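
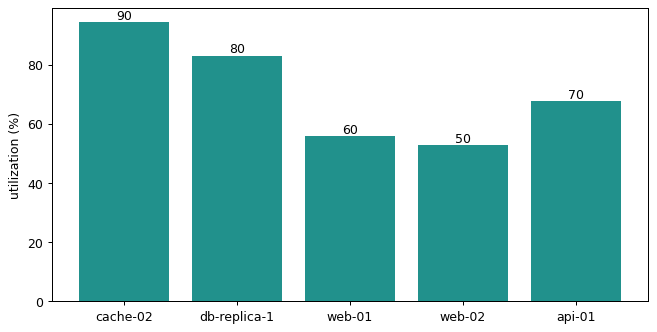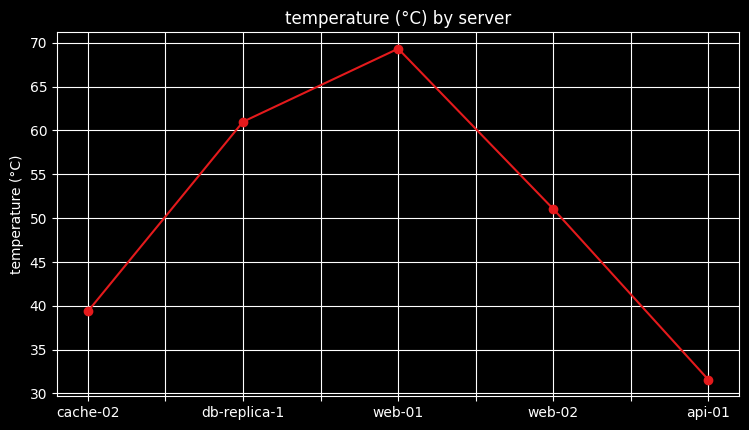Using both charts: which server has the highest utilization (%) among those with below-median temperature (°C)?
Chart 2 median temperature (°C) ≈ 50; below-median servers: cache-02, api-01. Among those, cache-02 has the highest utilization (%) (≈ 90).

cache-02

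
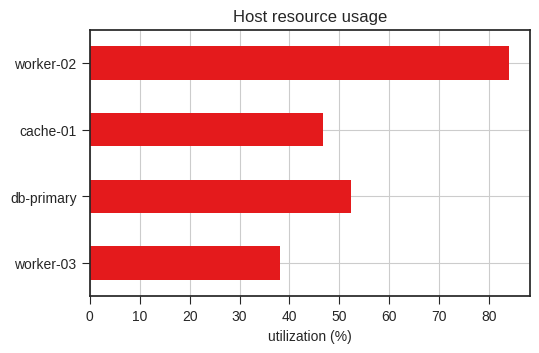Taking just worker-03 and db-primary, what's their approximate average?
(40 + 50) / 2 ≈ 45.

≈ 45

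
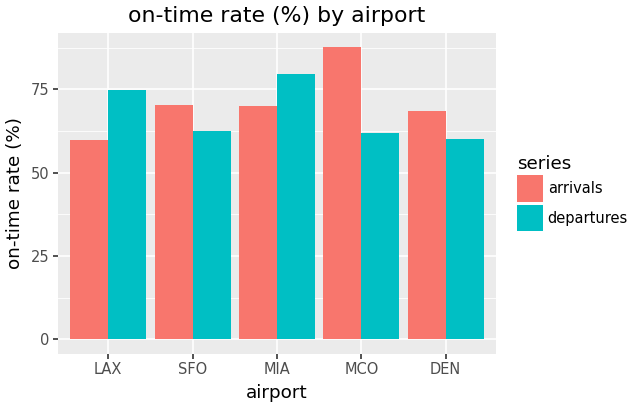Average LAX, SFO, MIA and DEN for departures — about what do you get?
(70 + 60 + 80 + 60) / 4 ≈ 68.

≈ 68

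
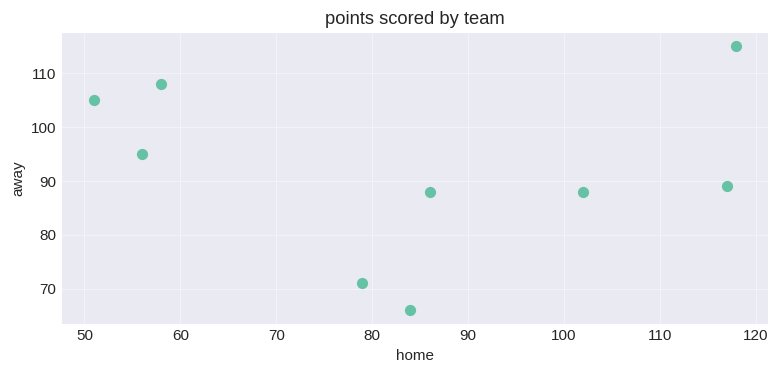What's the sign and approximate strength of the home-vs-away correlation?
Points are roughly uncorrelated; weak (|r| ≈ 0.1).

no clear correlation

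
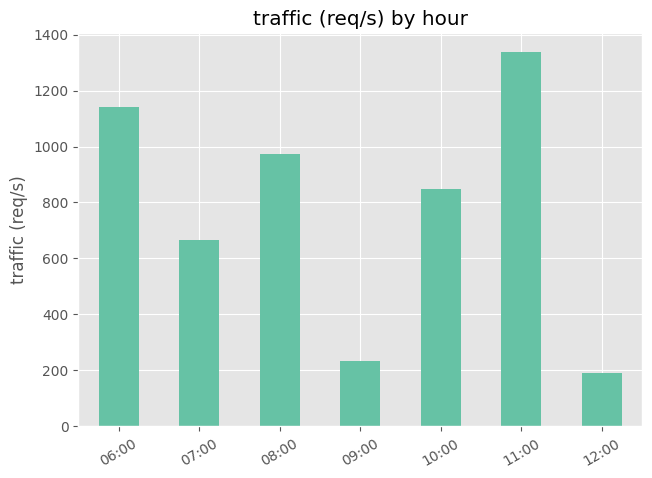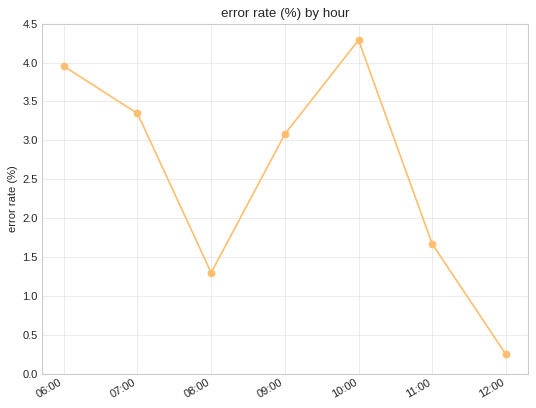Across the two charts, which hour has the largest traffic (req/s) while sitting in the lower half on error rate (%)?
Chart 2 median error rate (%) ≈ 3; below-median hours: 08:00, 11:00, 12:00. Among those, 11:00 has the highest traffic (req/s) (≈ 1400).

11:00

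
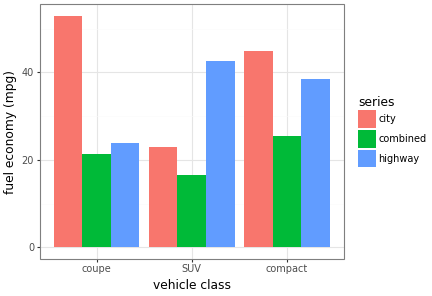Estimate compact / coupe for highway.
≈ 1.6×

compact ≈ 40, coupe ≈ 25; 40/25 ≈ 1.6.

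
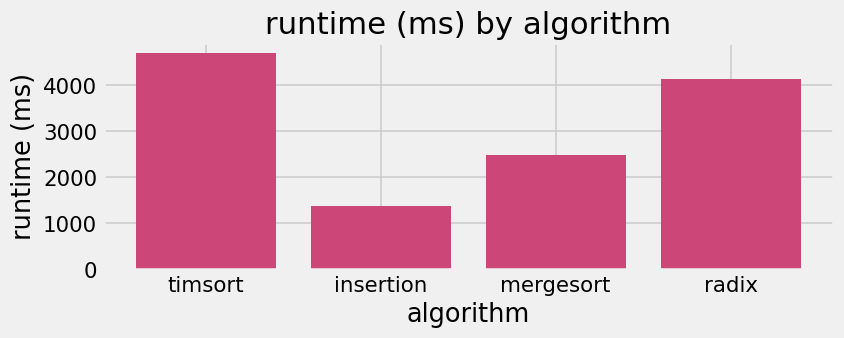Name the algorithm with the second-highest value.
radix

Top 3: timsort ≈ 4500, radix ≈ 4000, mergesort ≈ 2500.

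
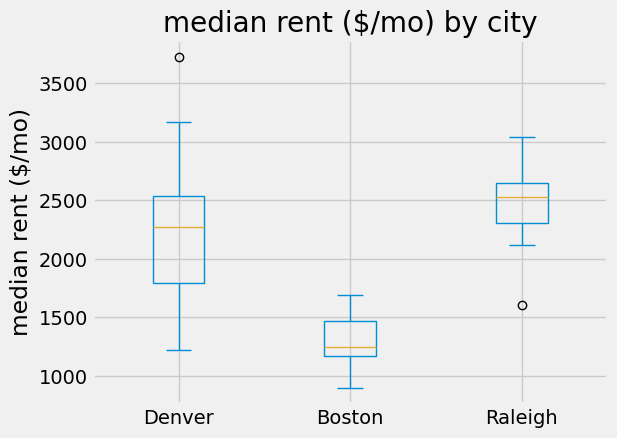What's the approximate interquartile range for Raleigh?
Q3 ≈ 2600, Q1 ≈ 2300; IQR ≈ 300.

≈ 300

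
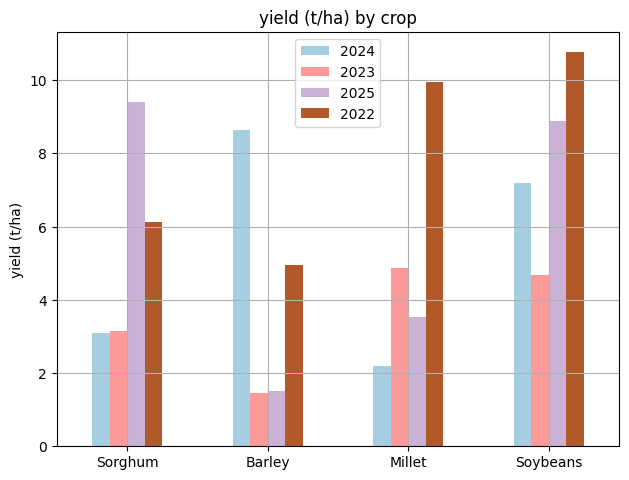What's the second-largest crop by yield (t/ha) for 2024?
Soybeans

Top 3 for 2024: Barley ≈ 9, Soybeans ≈ 7, Sorghum ≈ 3.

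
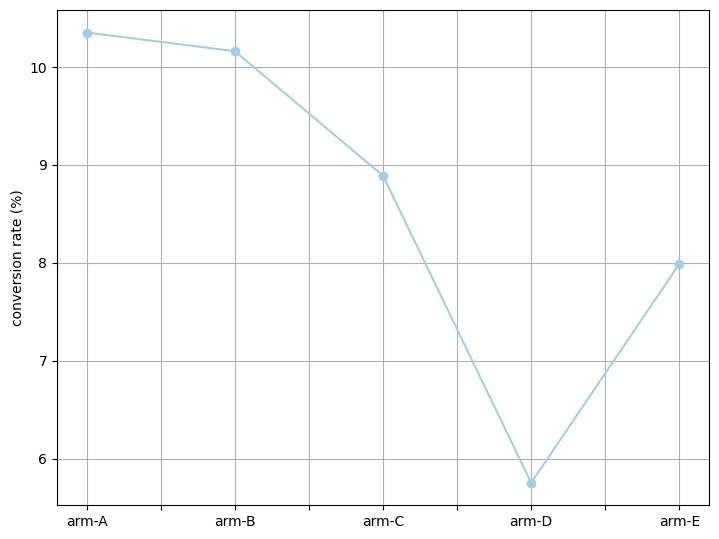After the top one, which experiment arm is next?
Top 3: arm-A ≈ 10.5, arm-B ≈ 10.0, arm-C ≈ 9.0.

arm-B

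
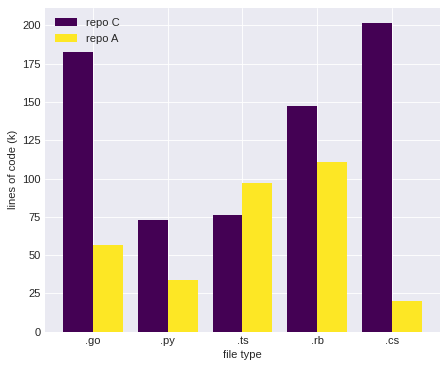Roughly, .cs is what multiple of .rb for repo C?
≈ 1.43×

.cs ≈ 200, .rb ≈ 140; 200/140 ≈ 1.43.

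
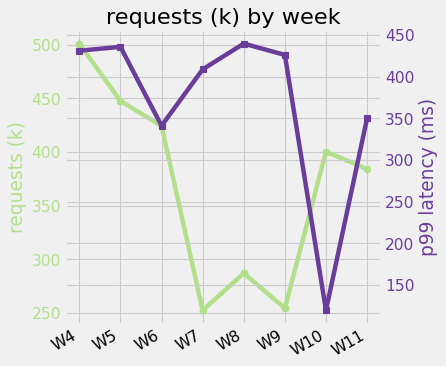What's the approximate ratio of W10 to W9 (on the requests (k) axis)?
≈ 1.6×

W10 ≈ 400, W9 ≈ 250; 400/250 ≈ 1.6.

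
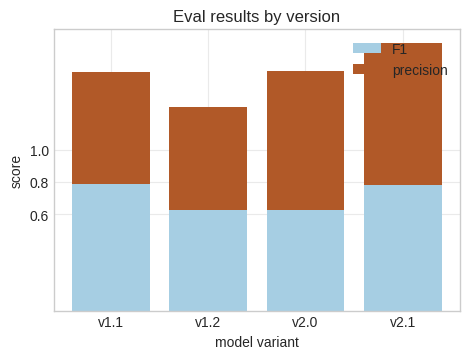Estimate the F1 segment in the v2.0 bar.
≈ 0.6

F1 top ≈ 0.6, bottom ≈ 0.0; segment ≈ 0.6.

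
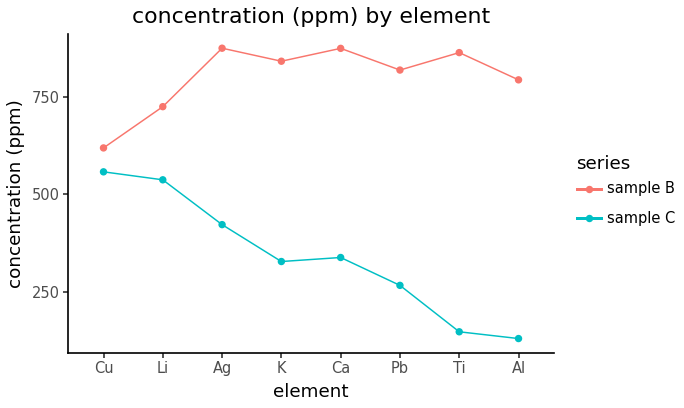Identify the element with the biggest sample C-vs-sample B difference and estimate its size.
Ti, ≈ 800 ppm

Ti: sample C ≈ 100, sample B ≈ 900 → gap ≈ 800. Next-largest (Al) is only ≈ 700.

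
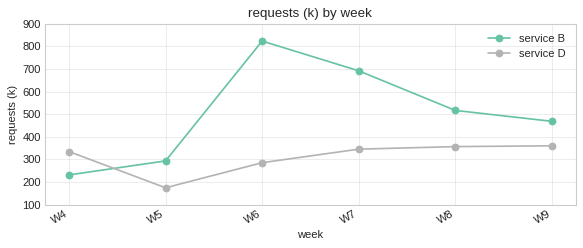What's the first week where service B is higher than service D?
W5

W4: service B ≈ 200 vs service D ≈ 300 (not yet); W5: service B ≈ 300 vs service D ≈ 200 (first crossover).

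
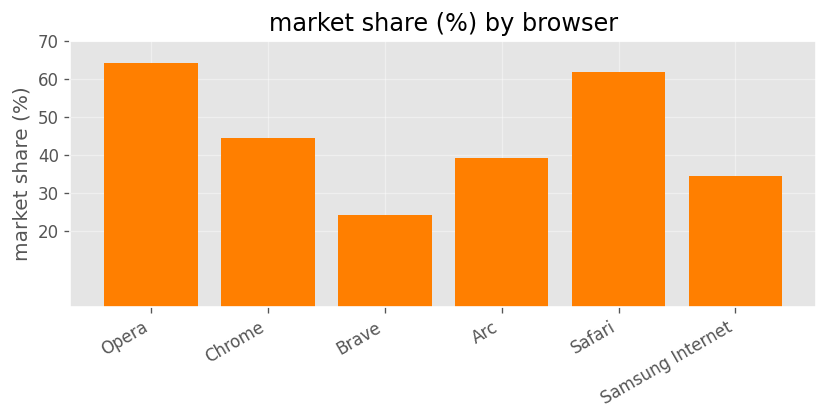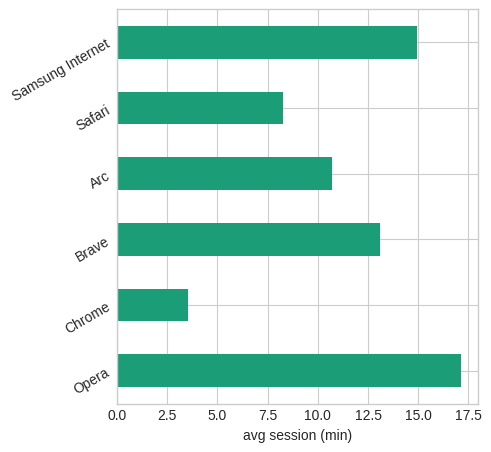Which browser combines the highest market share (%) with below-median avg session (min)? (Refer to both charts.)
Chart 2 median avg session (min) ≈ 12; below-median browsers: Chrome, Arc, Safari. Among those, Safari has the highest market share (%) (≈ 60).

Safari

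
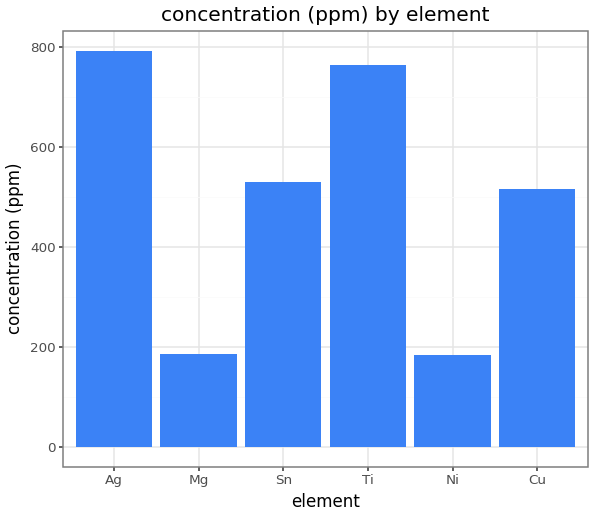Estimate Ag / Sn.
Ag ≈ 800, Sn ≈ 500; 800/500 ≈ 1.6.

≈ 1.6×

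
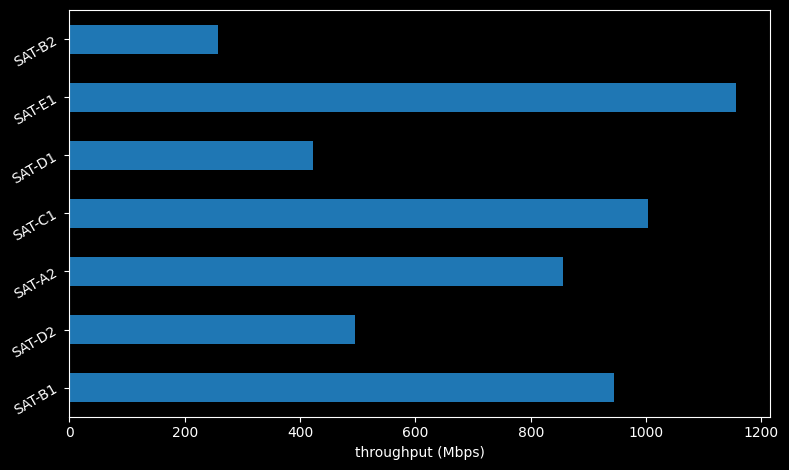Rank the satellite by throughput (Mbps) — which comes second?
SAT-C1

Top 3: SAT-E1 ≈ 1200, SAT-C1 ≈ 1000, SAT-B1 ≈ 900.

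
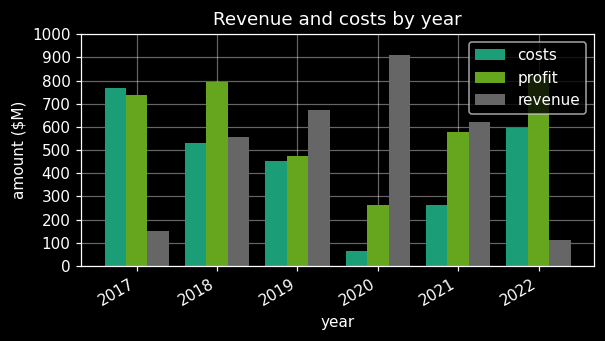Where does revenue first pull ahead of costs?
2018

2017: revenue ≈ 200 vs costs ≈ 800 (not yet); 2018: revenue ≈ 600 vs costs ≈ 500 (first crossover).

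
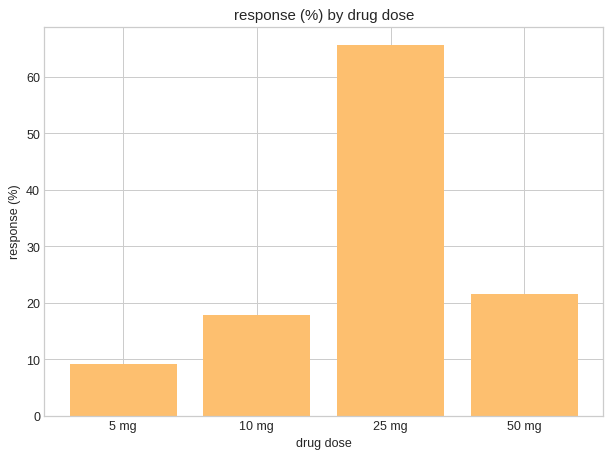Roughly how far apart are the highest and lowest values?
≈ 60

Max 25 mg ≈ 70, min 5 mg ≈ 10; range ≈ 60.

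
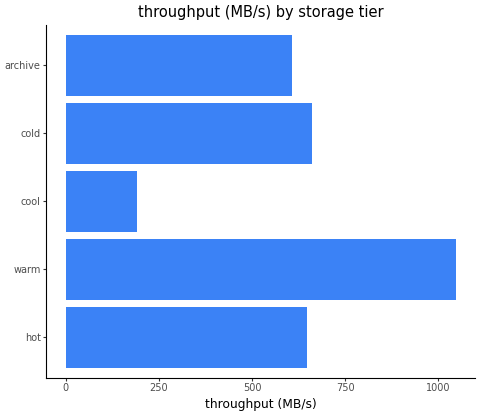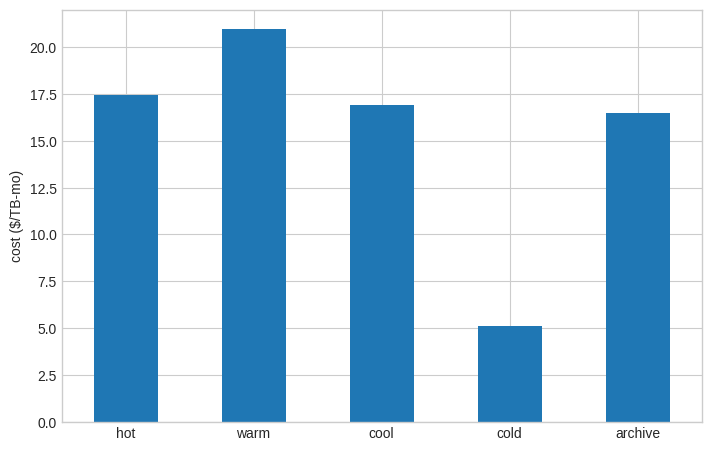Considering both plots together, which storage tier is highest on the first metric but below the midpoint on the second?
Chart 2 median cost ($/TB-mo) ≈ 16; below-median storage tiers: cold, archive. Among those, cold has the highest throughput (MB/s) (≈ 700).

cold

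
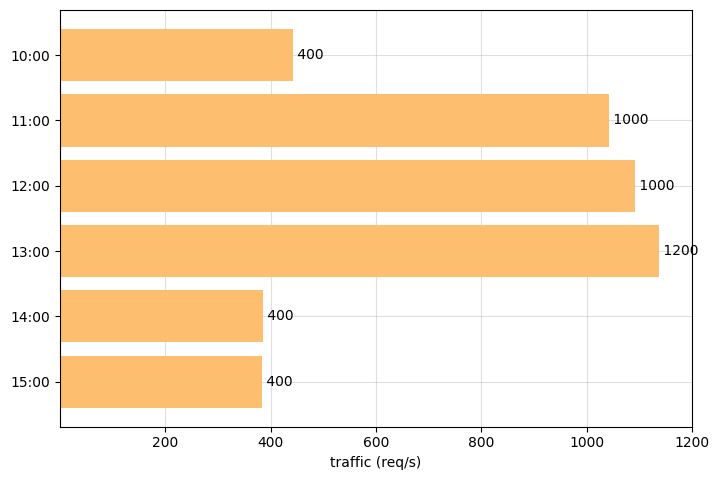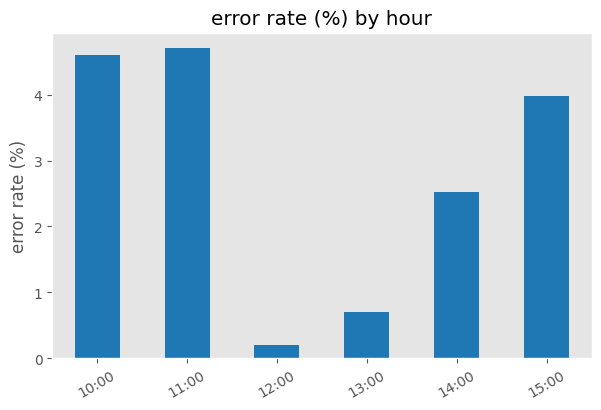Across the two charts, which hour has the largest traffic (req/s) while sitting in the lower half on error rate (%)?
Chart 2 median error rate (%) ≈ 3; below-median hours: 12:00, 13:00, 14:00. Among those, 13:00 has the highest traffic (req/s) (≈ 1200).

13:00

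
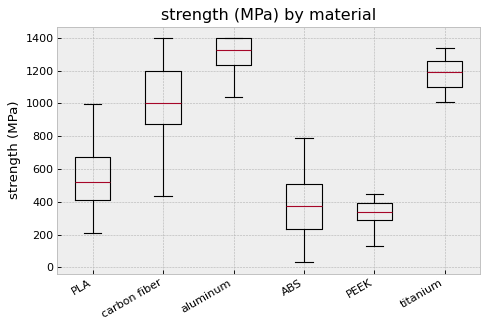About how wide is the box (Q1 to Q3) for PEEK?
≈ 100

Q3 ≈ 400, Q1 ≈ 300; IQR ≈ 100.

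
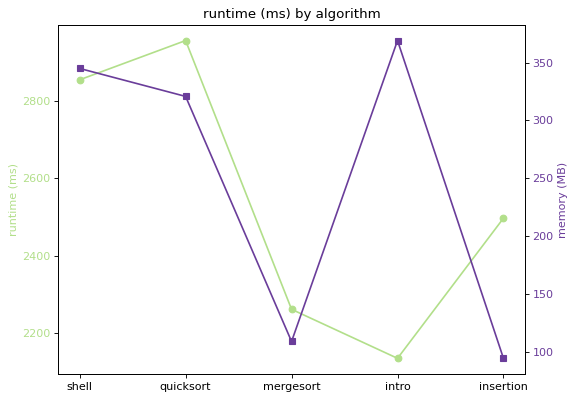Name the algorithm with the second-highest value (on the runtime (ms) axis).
Top 3 (on the runtime (ms) axis): quicksort ≈ 3000, shell ≈ 2900, insertion ≈ 2500.

shell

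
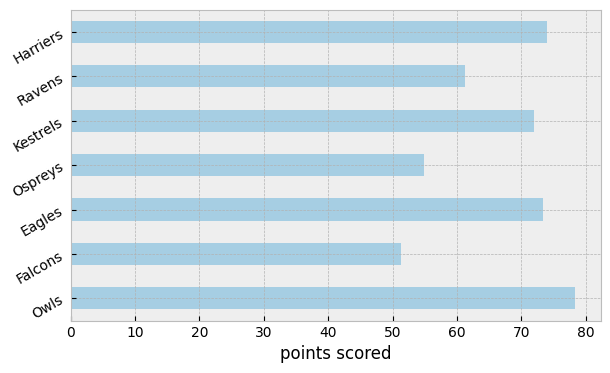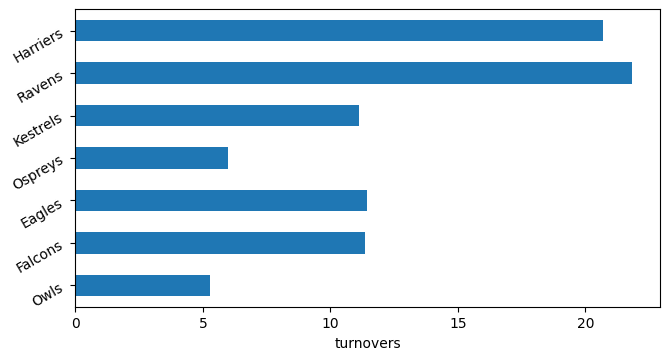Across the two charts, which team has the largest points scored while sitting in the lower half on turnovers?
Chart 2 median turnovers ≈ 10; below-median teams: Owls, Ospreys, Kestrels. Among those, Owls has the highest points scored (≈ 80).

Owls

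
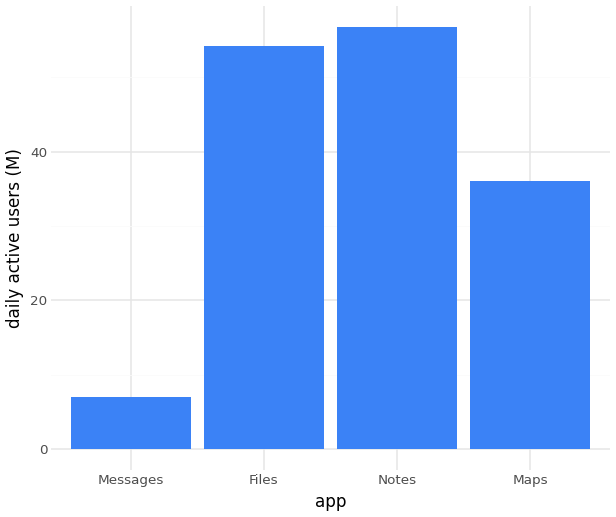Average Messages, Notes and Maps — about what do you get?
(5 + 55 + 35) / 3 ≈ 32.

≈ 32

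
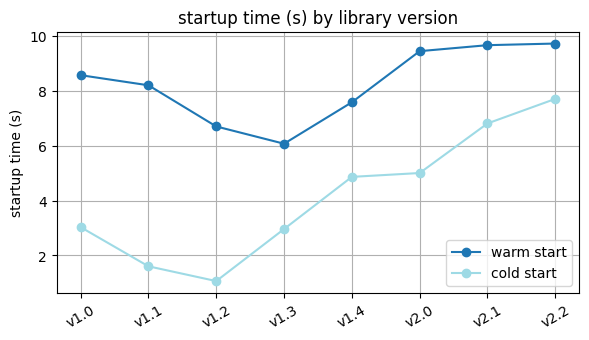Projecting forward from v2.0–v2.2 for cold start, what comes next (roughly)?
≈ 9.5

Last three: 5, 7, 8 → slope ≈ 1.5/step → next ≈ 9.5.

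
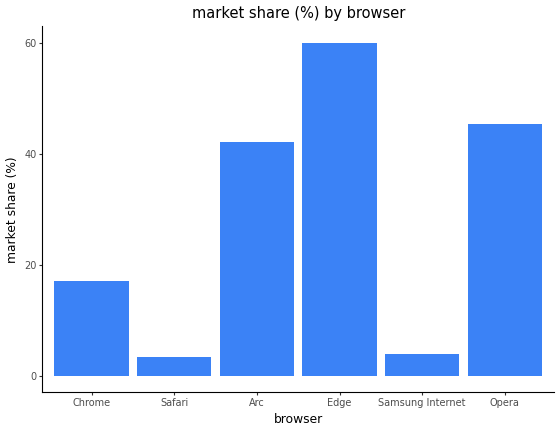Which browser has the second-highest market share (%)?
Top 3: Edge ≈ 60, Opera ≈ 45, Arc ≈ 40.

Opera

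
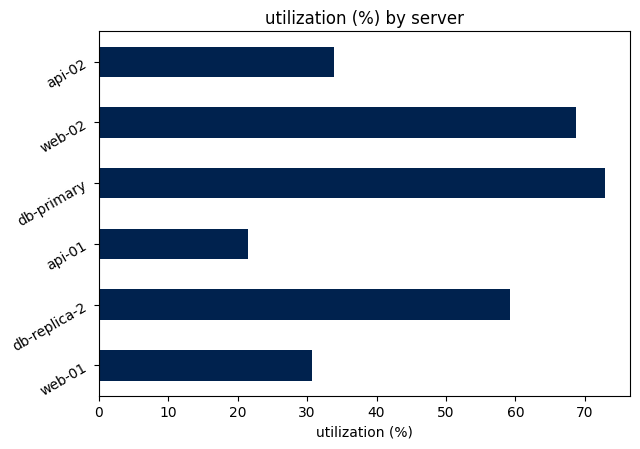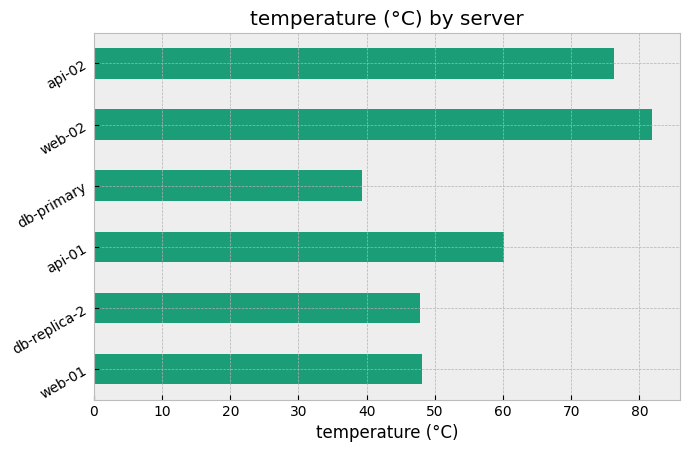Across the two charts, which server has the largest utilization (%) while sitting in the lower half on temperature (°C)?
Chart 2 median temperature (°C) ≈ 50; below-median servers: web-01, db-replica-2, db-primary. Among those, db-primary has the highest utilization (%) (≈ 70).

db-primary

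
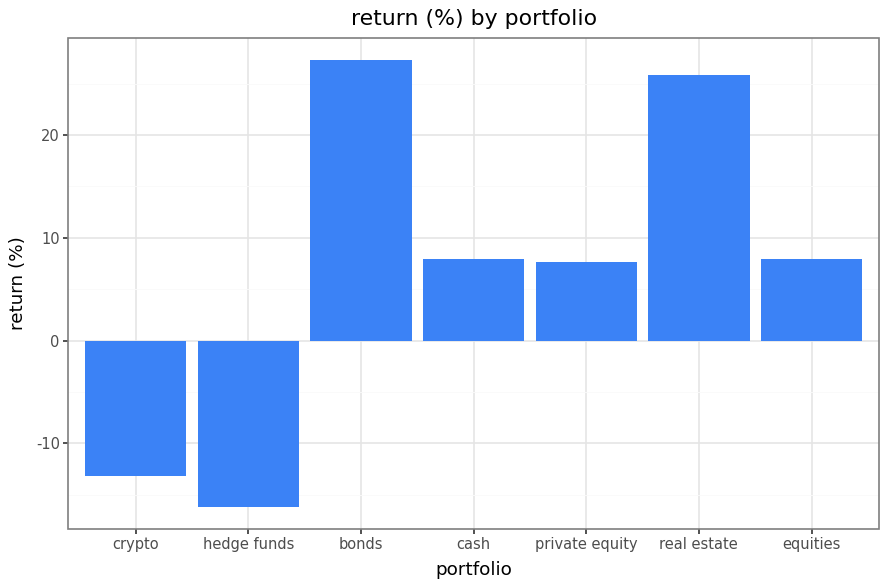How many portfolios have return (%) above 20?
2

Above 20: bonds, real estate.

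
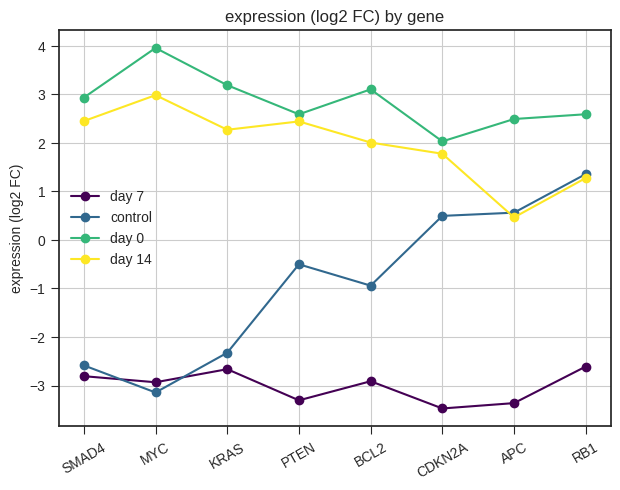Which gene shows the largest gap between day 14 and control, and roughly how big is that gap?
MYC: day 14 ≈ 3, control ≈ -3 → gap ≈ 6. Next-largest (SMAD4) is only ≈ 5.

MYC, ≈ 6 log2 FC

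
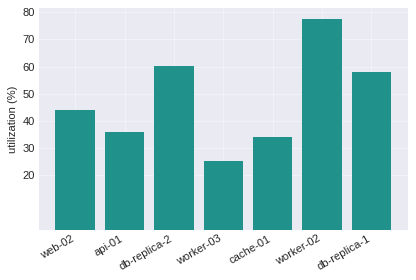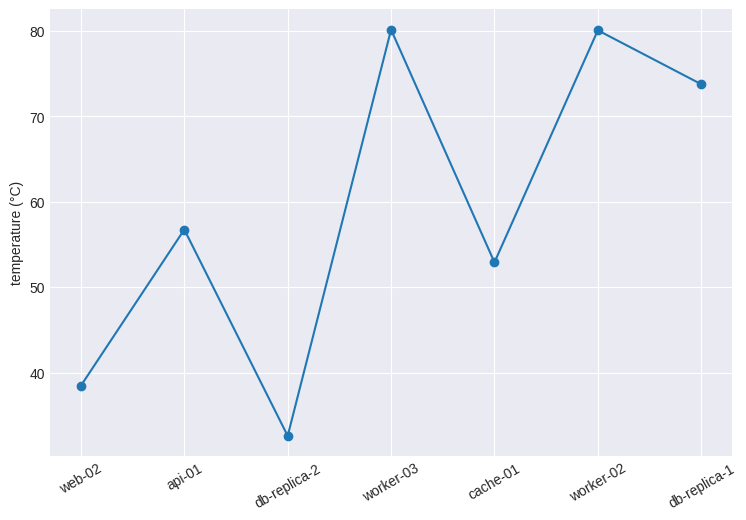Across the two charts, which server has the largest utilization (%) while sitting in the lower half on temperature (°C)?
db-replica-2

Chart 2 median temperature (°C) ≈ 60; below-median servers: web-02, db-replica-2, cache-01. Among those, db-replica-2 has the highest utilization (%) (≈ 60).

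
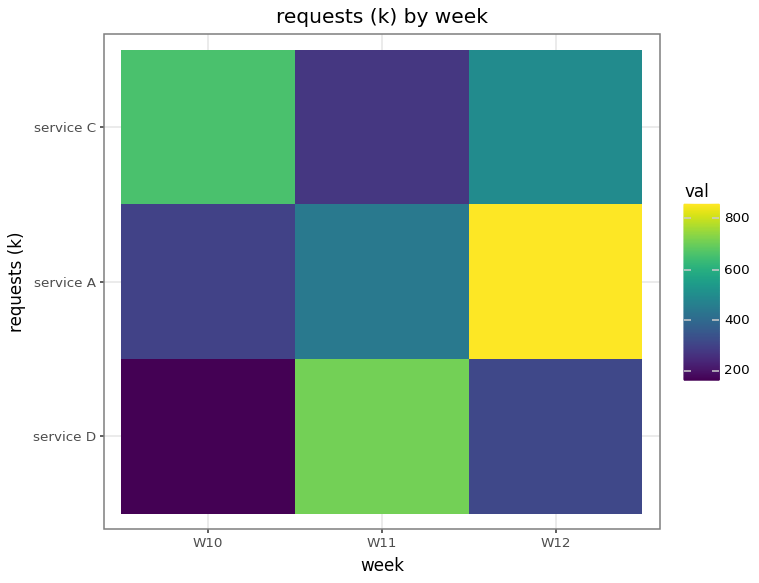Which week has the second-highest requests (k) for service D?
Top 3 for service D: W11 ≈ 700, W12 ≈ 300, W10 ≈ 200.

W12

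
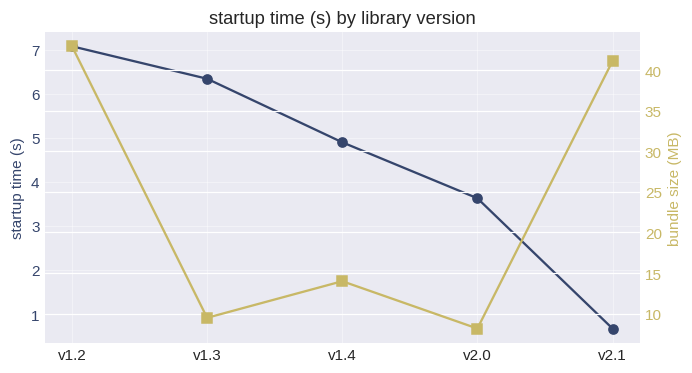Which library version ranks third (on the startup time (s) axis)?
Top 4 (on the startup time (s) axis): v1.2 ≈ 7, v1.3 ≈ 6, v1.4 ≈ 5, v2.0 ≈ 4.

v1.4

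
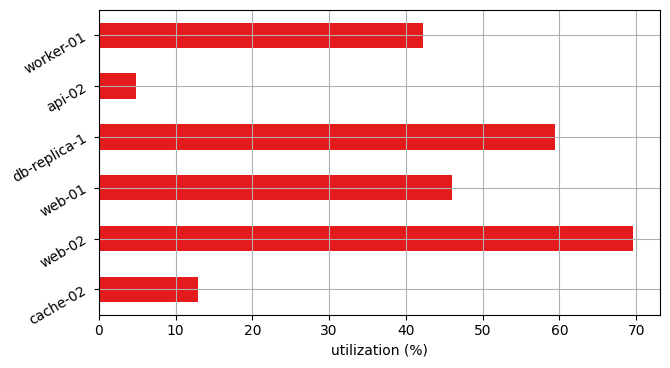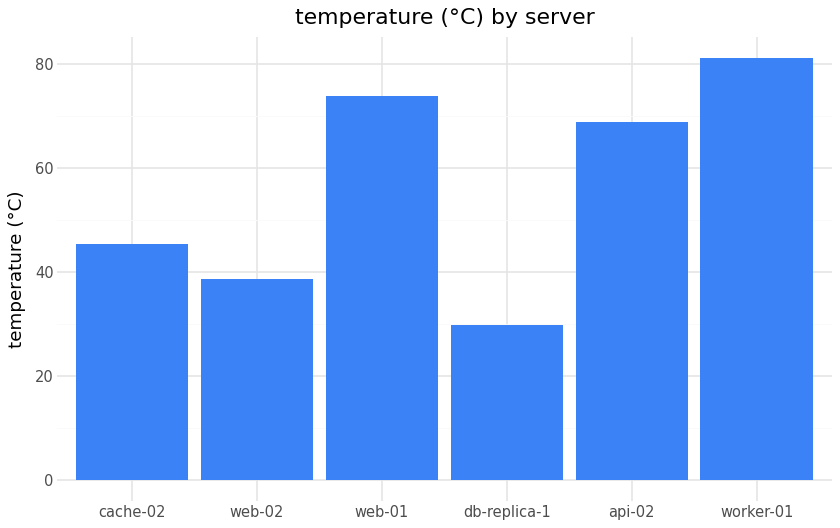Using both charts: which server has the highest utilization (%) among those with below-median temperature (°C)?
Chart 2 median temperature (°C) ≈ 60; below-median servers: cache-02, web-02, db-replica-1. Among those, web-02 has the highest utilization (%) (≈ 70).

web-02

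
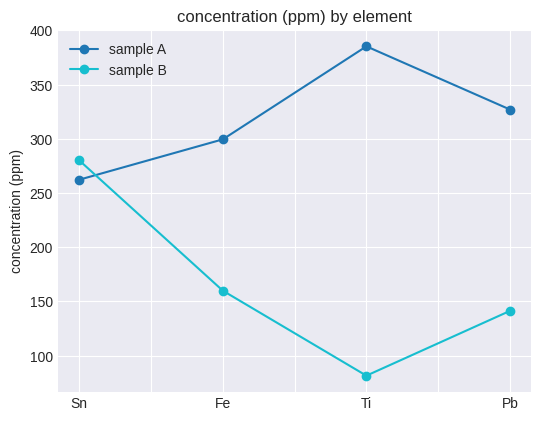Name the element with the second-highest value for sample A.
Pb

Top 3 for sample A: Ti ≈ 400, Pb ≈ 350, Fe ≈ 300.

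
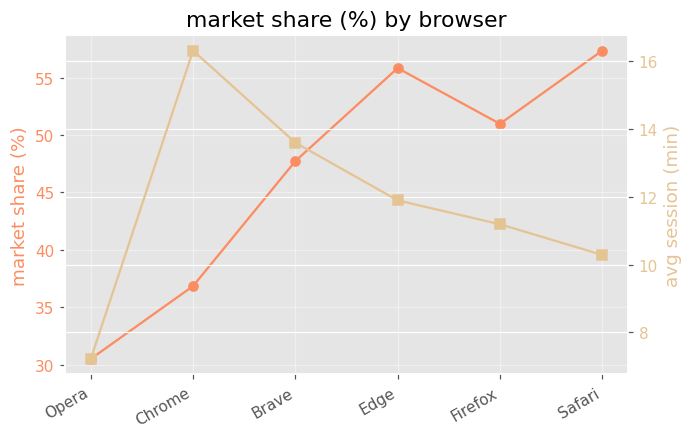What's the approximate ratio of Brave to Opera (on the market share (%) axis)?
≈ 1.67×

Brave ≈ 50, Opera ≈ 30; 50/30 ≈ 1.67.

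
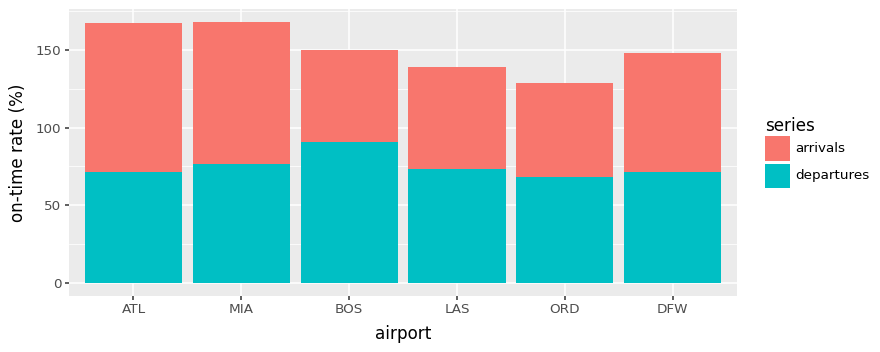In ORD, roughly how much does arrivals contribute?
≈ 60

arrivals top ≈ 120, bottom ≈ 60; segment ≈ 60.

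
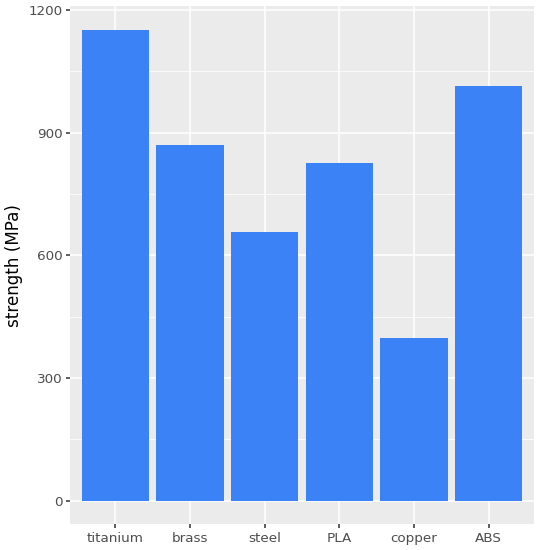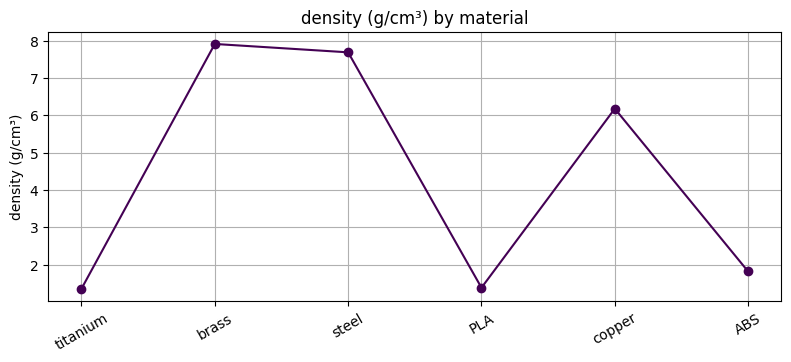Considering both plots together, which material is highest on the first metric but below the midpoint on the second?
Chart 2 median density (g/cm³) ≈ 4; below-median materials: titanium, PLA, ABS. Among those, titanium has the highest strength (MPa) (≈ 1200).

titanium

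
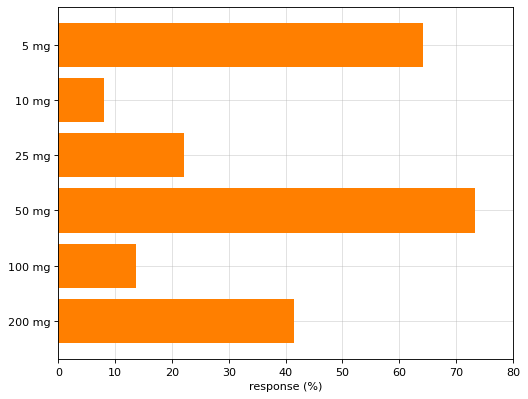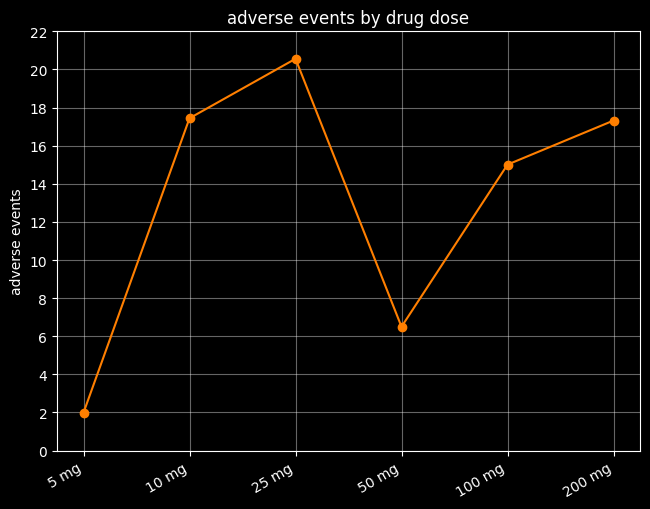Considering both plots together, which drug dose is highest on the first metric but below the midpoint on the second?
50 mg

Chart 2 median adverse events ≈ 16; below-median drug doses: 5 mg, 50 mg, 100 mg. Among those, 50 mg has the highest response (%) (≈ 70).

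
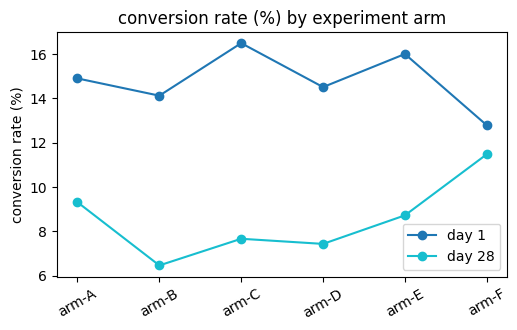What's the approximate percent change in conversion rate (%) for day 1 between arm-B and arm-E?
arm-B ≈ 14, arm-E ≈ 16; (16 − 14) / 14 ≈ +14.3%.

≈ +14.3%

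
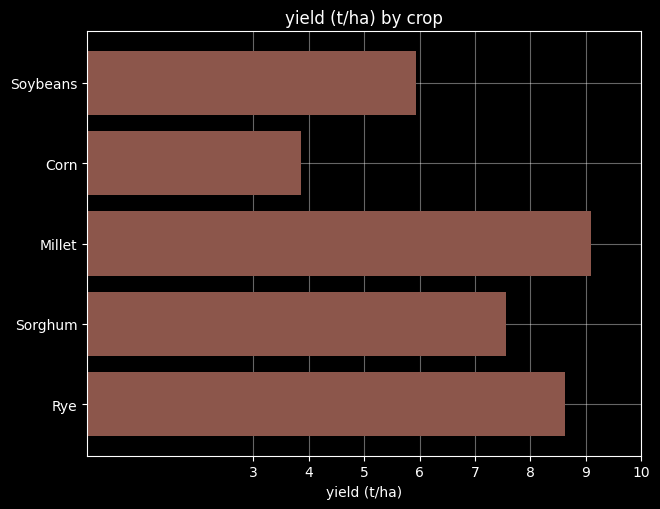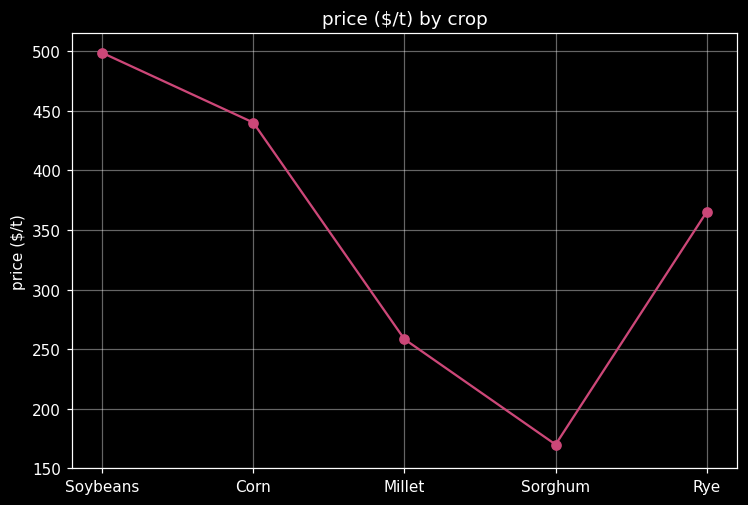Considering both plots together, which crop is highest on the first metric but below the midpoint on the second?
Millet

Chart 2 median price ($/t) ≈ 350; below-median crops: Millet, Sorghum. Among those, Millet has the highest yield (t/ha) (≈ 9).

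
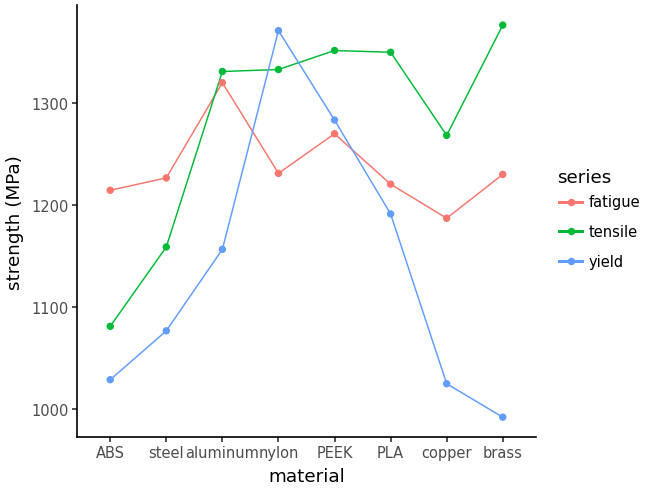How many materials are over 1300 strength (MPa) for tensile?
Above 1300: aluminum, nylon, PEEK, PLA, brass.

5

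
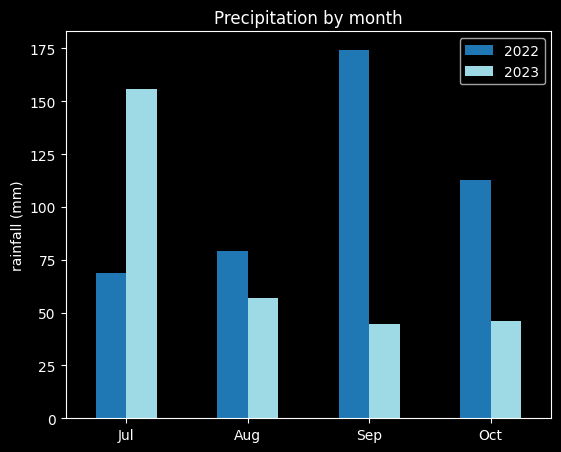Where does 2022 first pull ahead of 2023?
Jul: 2022 ≈ 60 vs 2023 ≈ 160 (not yet); Aug: 2022 ≈ 80 vs 2023 ≈ 60 (first crossover).

Aug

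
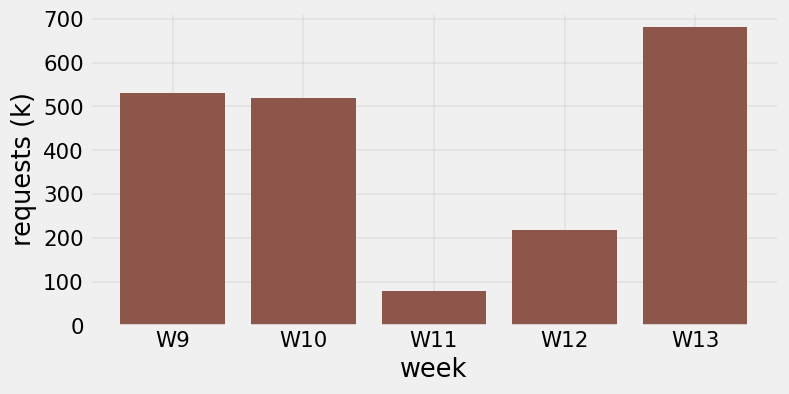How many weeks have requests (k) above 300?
Above 300: W9, W10, W13.

3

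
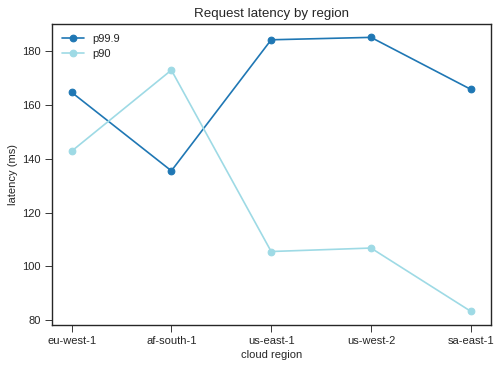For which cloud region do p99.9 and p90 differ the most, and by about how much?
sa-east-1, ≈ 90 ms

sa-east-1: p99.9 ≈ 170, p90 ≈ 80 → gap ≈ 90. Next-largest (us-east-1) is only ≈ 70.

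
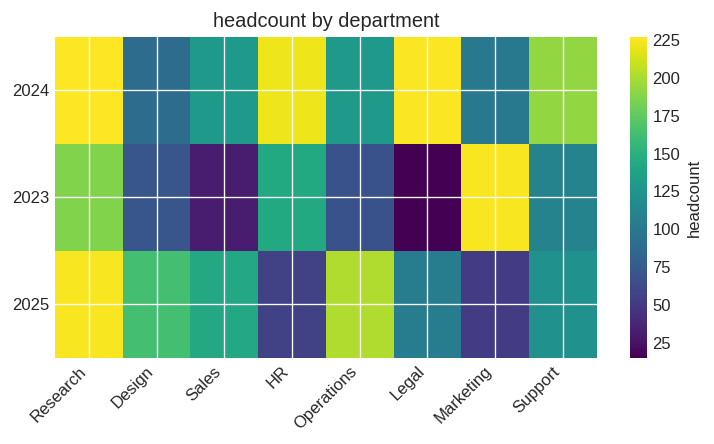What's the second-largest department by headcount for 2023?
Top 3 for 2023: Marketing ≈ 220, Research ≈ 180, HR ≈ 140.

Research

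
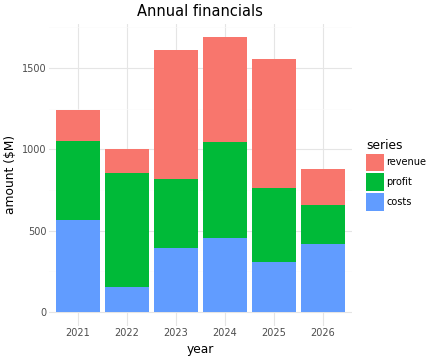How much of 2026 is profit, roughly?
≈ 200

profit top ≈ 600, bottom ≈ 400; segment ≈ 200.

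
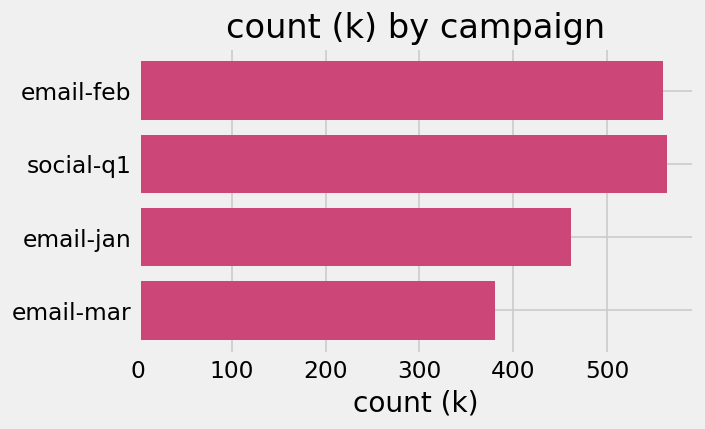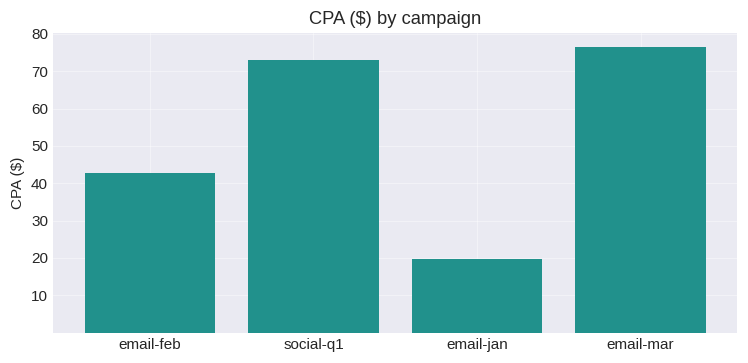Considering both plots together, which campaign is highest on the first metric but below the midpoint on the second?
Chart 2 median CPA ($) ≈ 60; below-median campaigns: email-feb, email-jan. Among those, email-feb has the highest count (k) (≈ 600).

email-feb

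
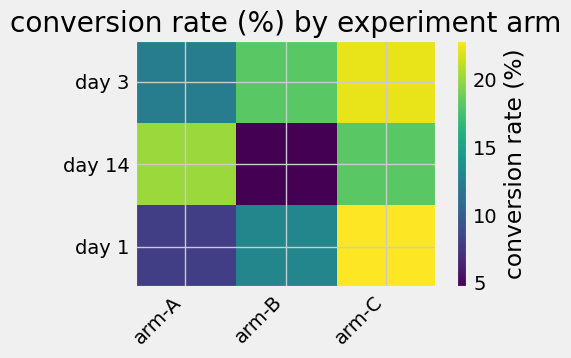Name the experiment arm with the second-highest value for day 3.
Top 3 for day 3: arm-C ≈ 22, arm-B ≈ 18, arm-A ≈ 12.

arm-B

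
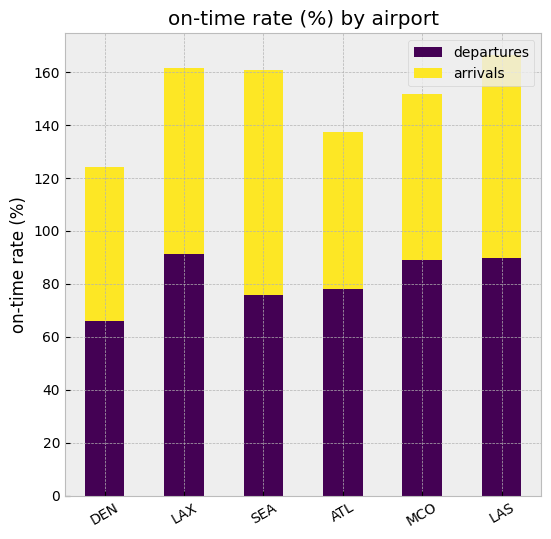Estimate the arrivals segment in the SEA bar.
≈ 80

arrivals top ≈ 160, bottom ≈ 80; segment ≈ 80.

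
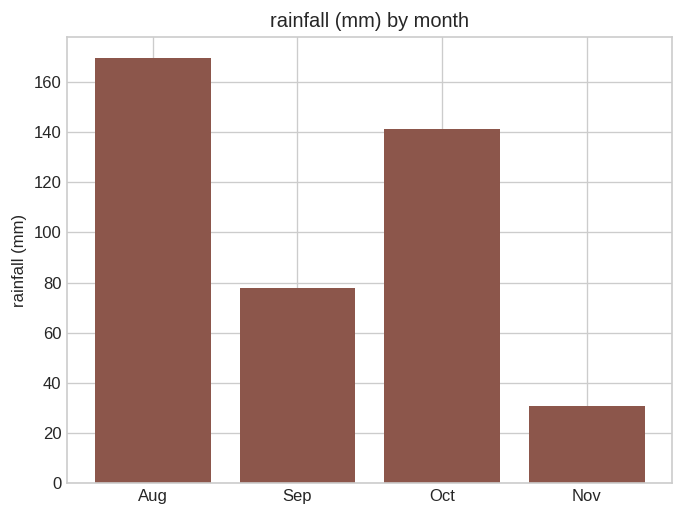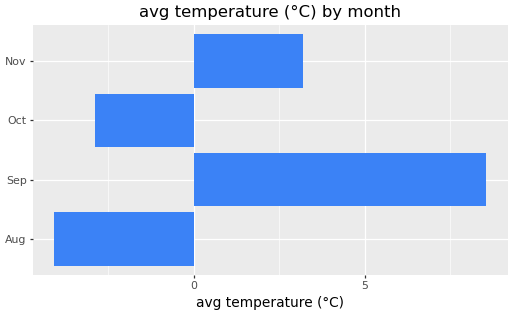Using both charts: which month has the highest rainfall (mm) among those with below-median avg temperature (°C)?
Aug

Chart 2 median avg temperature (°C) ≈ 0; below-median months: Aug, Oct. Among those, Aug has the highest rainfall (mm) (≈ 160).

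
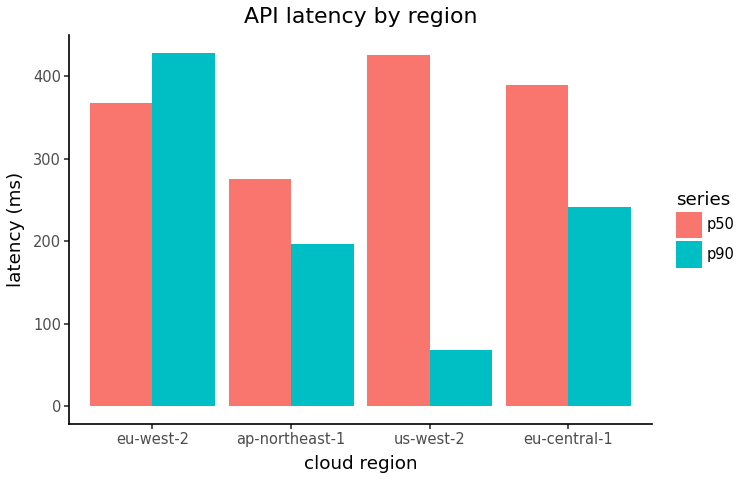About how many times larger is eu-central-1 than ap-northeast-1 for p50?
≈ 1.33×

eu-central-1 ≈ 400, ap-northeast-1 ≈ 300; 400/300 ≈ 1.33.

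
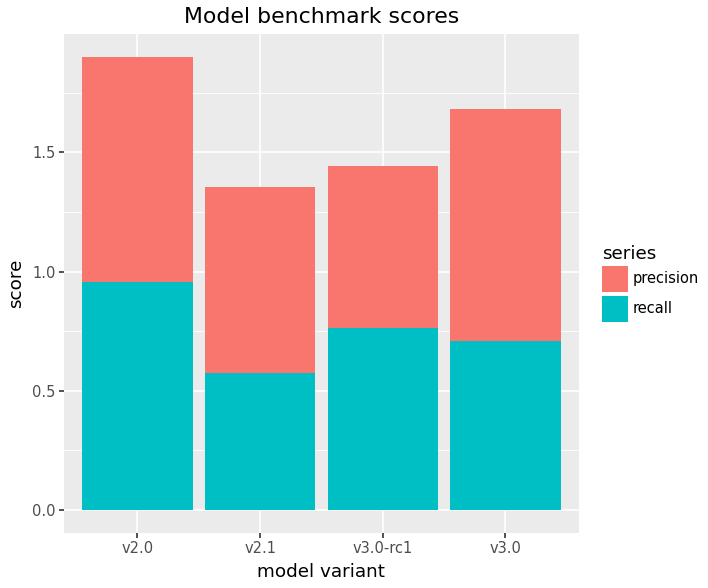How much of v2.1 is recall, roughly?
≈ 0.6

recall top ≈ 0.6, bottom ≈ 0.0; segment ≈ 0.6.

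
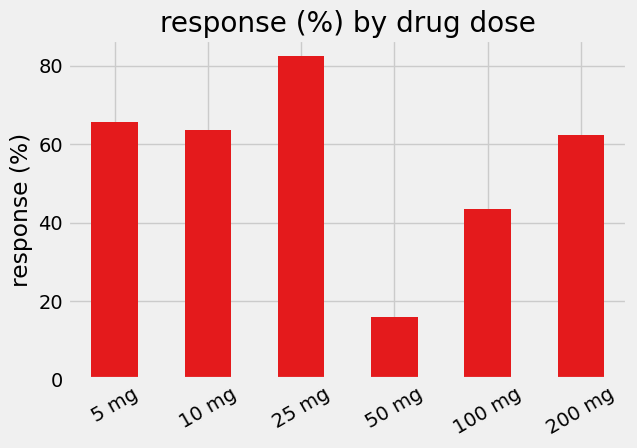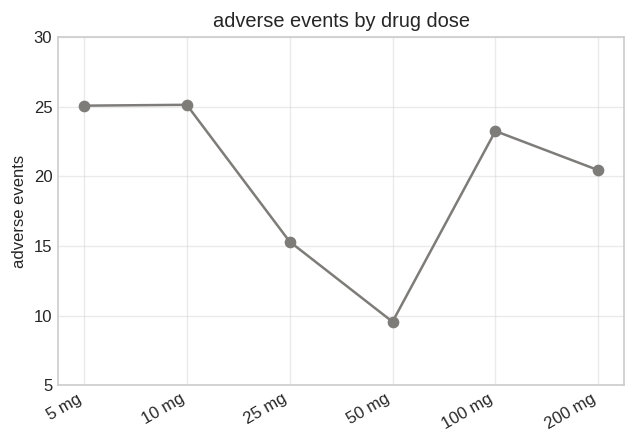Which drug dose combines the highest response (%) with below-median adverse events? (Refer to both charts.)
25 mg

Chart 2 median adverse events ≈ 20; below-median drug doses: 25 mg, 50 mg, 200 mg. Among those, 25 mg has the highest response (%) (≈ 80).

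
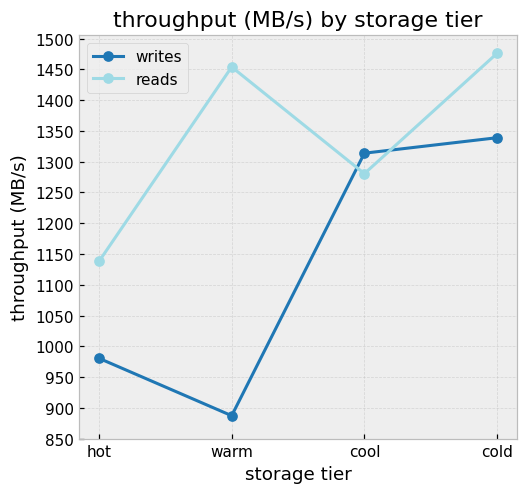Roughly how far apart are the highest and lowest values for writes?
≈ 450

Max cold ≈ 1350, min warm ≈ 900; range ≈ 450.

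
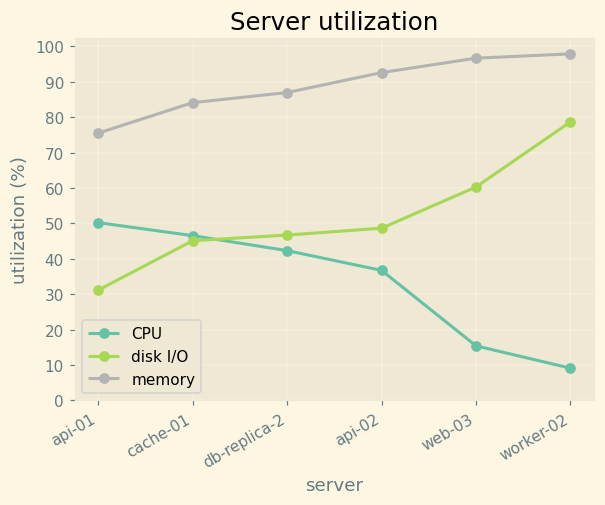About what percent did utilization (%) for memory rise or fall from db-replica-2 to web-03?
db-replica-2 ≈ 90, web-03 ≈ 100; (100 − 90) / 90 ≈ +11.1%.

≈ +11.1%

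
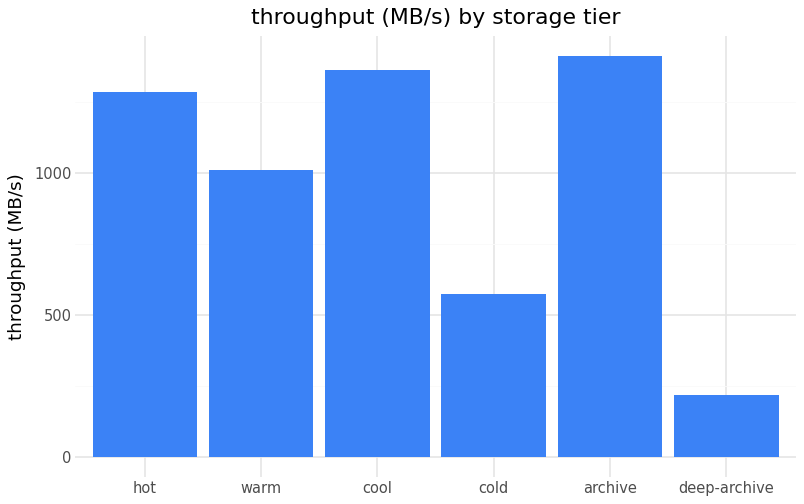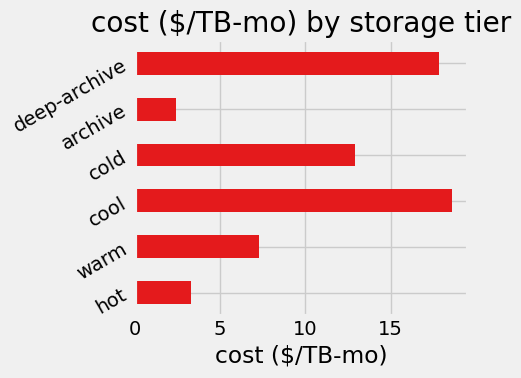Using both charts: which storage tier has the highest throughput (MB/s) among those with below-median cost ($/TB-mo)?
Chart 2 median cost ($/TB-mo) ≈ 10; below-median storage tiers: hot, warm, archive. Among those, archive has the highest throughput (MB/s) (≈ 1400).

archive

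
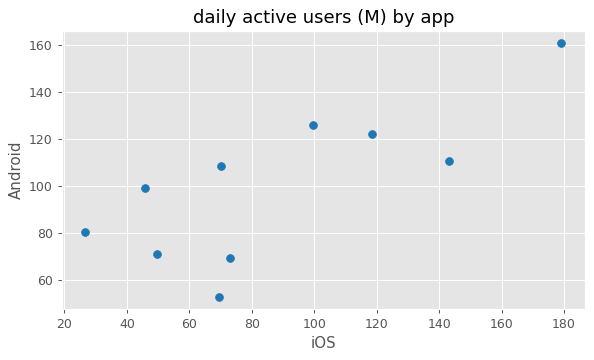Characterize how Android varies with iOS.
positive, strong

Points are positively correlated; strong (|r| ≈ 0.8).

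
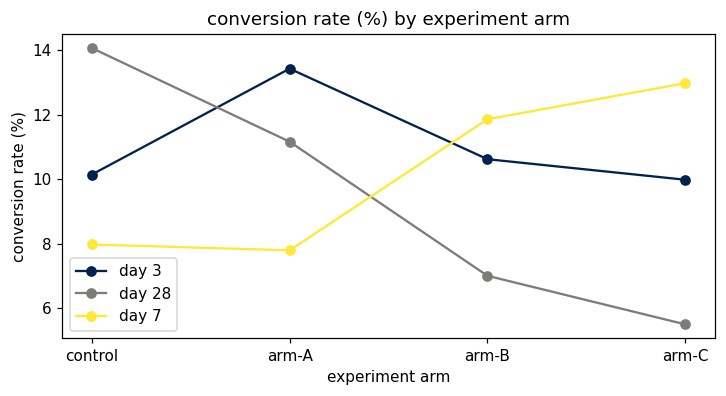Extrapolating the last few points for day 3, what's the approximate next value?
Last three: 13, 11, 10 → slope ≈ -1.5/step → next ≈ 8.5.

≈ 8.5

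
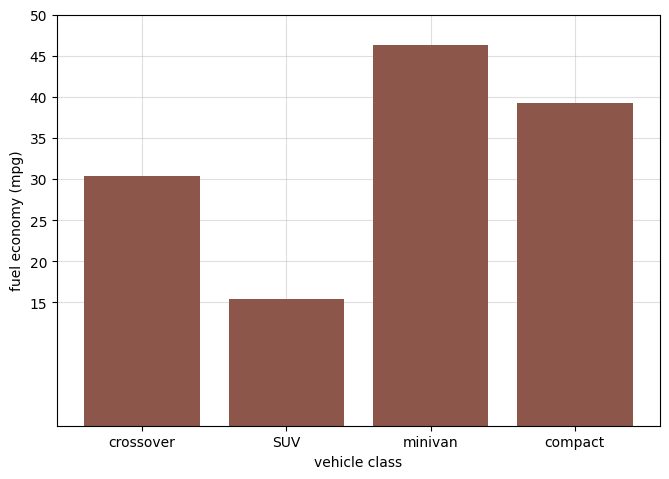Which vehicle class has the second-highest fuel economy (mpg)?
compact

Top 3: minivan ≈ 45, compact ≈ 40, crossover ≈ 30.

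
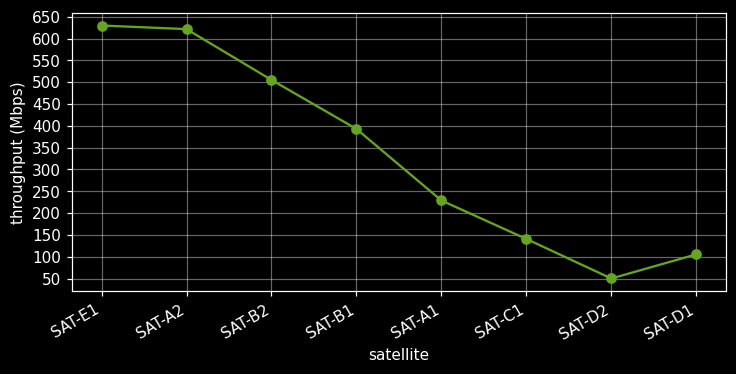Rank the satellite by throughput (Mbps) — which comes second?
Top 3: SAT-E1 ≈ 650, SAT-A2 ≈ 600, SAT-B2 ≈ 500.

SAT-A2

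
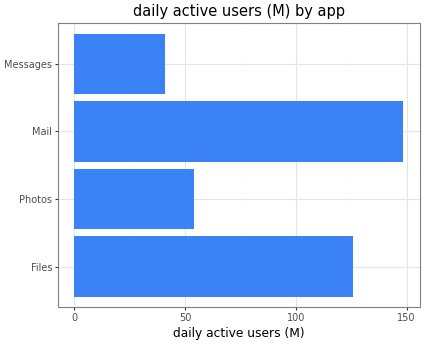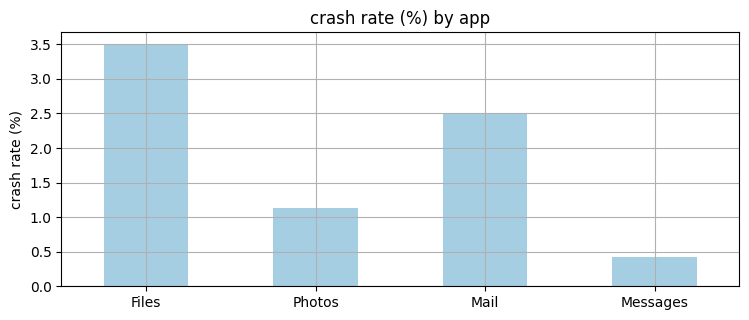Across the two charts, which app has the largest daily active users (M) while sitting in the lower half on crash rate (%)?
Photos

Chart 2 median crash rate (%) ≈ 2; below-median apps: Photos, Messages. Among those, Photos has the highest daily active users (M) (≈ 60).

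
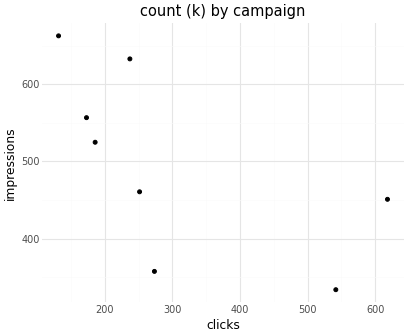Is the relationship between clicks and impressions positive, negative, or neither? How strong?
Points are negatively correlated; moderate (|r| ≈ 0.6).

negative, moderate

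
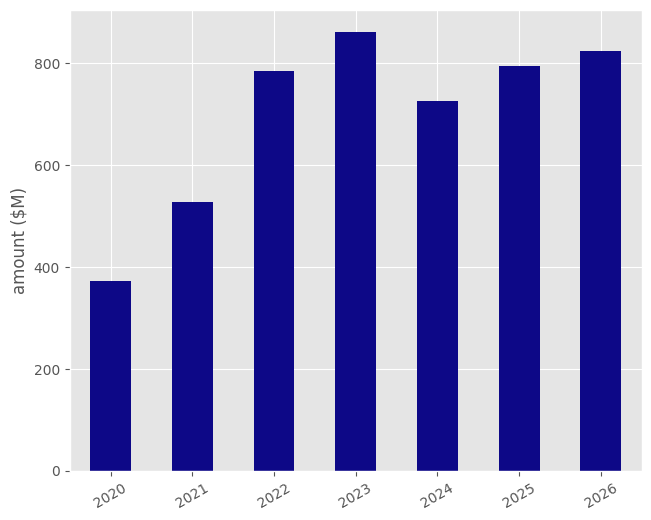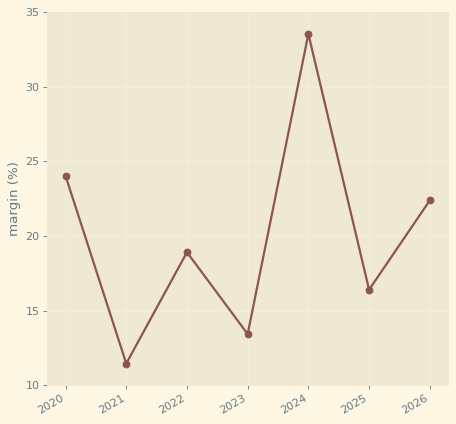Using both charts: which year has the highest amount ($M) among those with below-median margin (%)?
2023

Chart 2 median margin (%) ≈ 20; below-median years: 2021, 2023, 2025. Among those, 2023 has the highest amount ($M) (≈ 900).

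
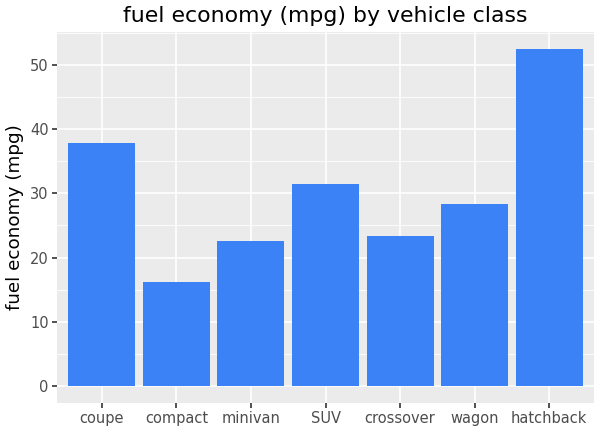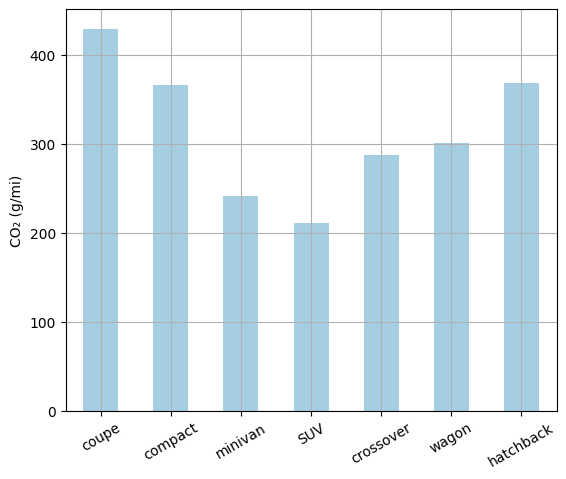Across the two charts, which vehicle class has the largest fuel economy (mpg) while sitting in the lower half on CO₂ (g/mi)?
Chart 2 median CO₂ (g/mi) ≈ 300; below-median vehicle classes: minivan, SUV, crossover. Among those, SUV has the highest fuel economy (mpg) (≈ 30).

SUV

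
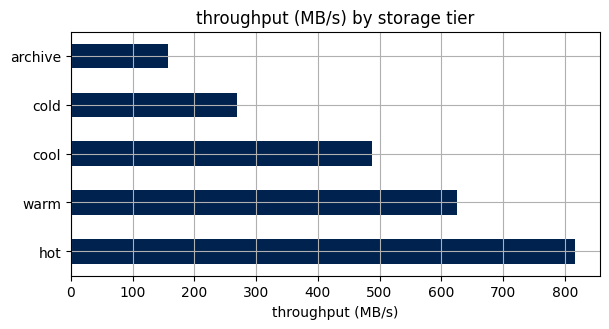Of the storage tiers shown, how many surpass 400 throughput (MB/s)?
Above 400: hot, warm, cool.

3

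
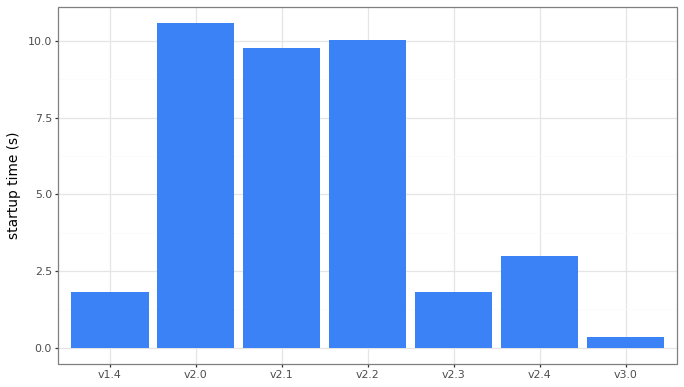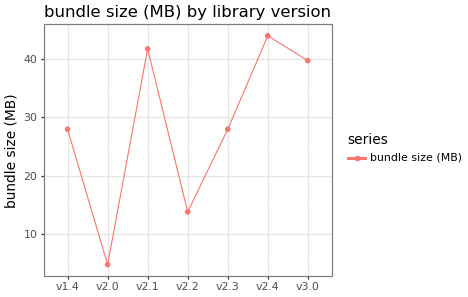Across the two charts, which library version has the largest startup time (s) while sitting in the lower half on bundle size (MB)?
Chart 2 median bundle size (MB) ≈ 30; below-median library versions: v1.4, v2.0, v2.2. Among those, v2.0 has the highest startup time (s) (≈ 11).

v2.0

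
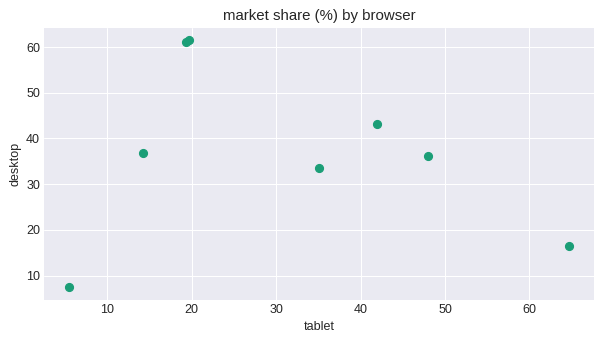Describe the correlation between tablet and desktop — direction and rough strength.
Points are roughly uncorrelated; weak (|r| ≈ 0.2).

no clear correlation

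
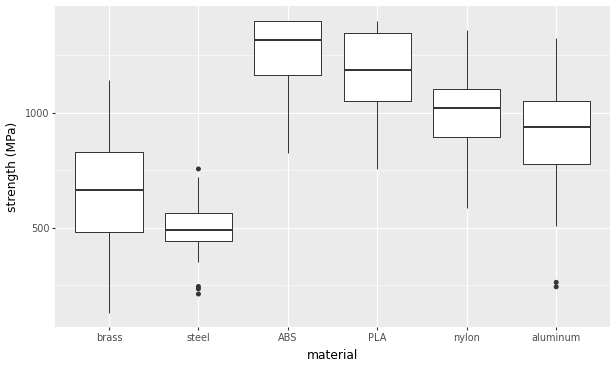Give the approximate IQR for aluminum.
≈ 300

Q3 ≈ 1100, Q1 ≈ 800; IQR ≈ 300.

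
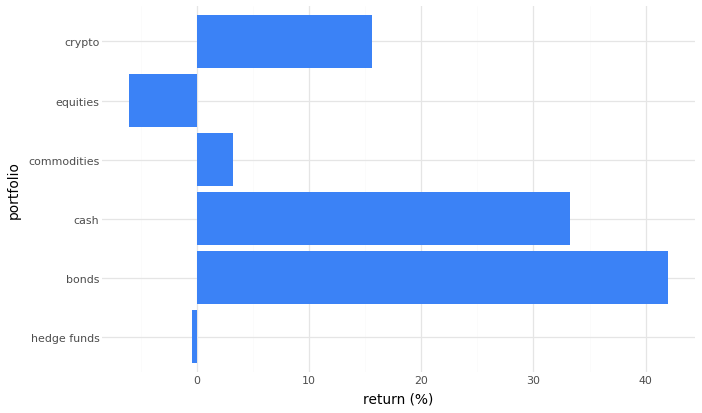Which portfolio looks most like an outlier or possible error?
bonds ≈ 40; the rest sit between ≈ -5 and ≈ 35.

bonds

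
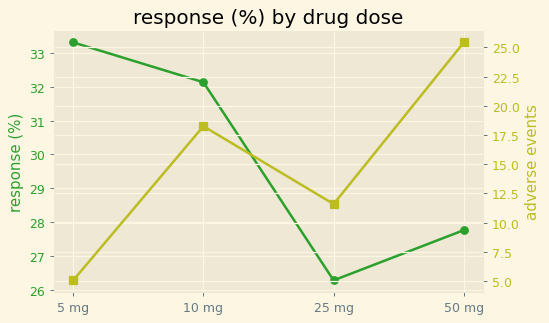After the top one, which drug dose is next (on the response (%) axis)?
Top 3 (on the response (%) axis): 5 mg ≈ 33, 10 mg ≈ 32, 50 mg ≈ 28.

10 mg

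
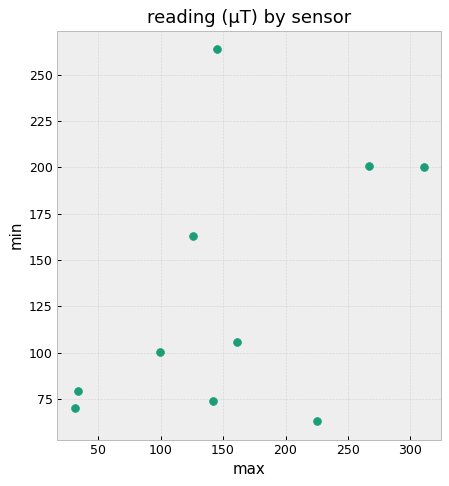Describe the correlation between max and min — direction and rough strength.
Points are positively correlated; moderate (|r| ≈ 0.5).

positive, moderate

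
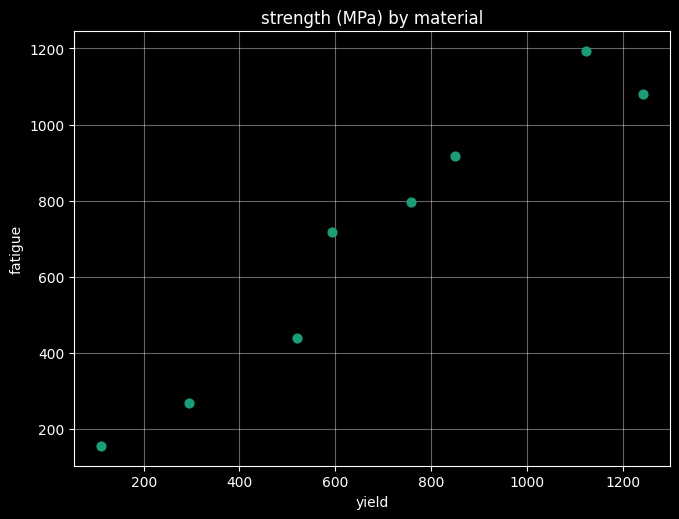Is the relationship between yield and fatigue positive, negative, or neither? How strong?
positive, strong

Points are positively correlated; strong (|r| ≈ 1.0).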